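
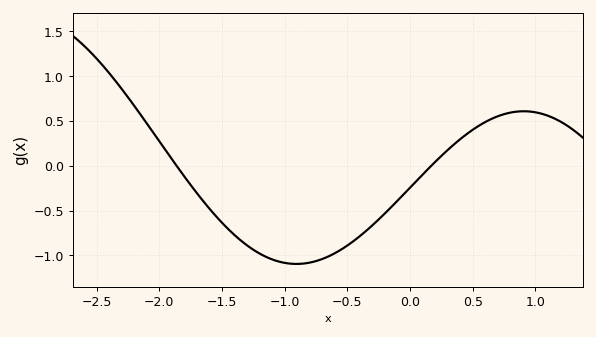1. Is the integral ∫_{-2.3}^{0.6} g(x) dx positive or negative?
negative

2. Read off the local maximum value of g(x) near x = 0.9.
0.6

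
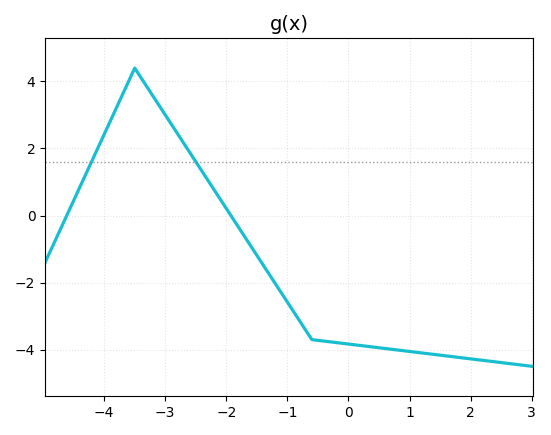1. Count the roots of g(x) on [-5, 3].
2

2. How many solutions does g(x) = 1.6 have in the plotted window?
2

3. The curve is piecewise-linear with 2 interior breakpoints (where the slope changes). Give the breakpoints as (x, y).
(-3.5, 4.4); (-0.6, -3.7)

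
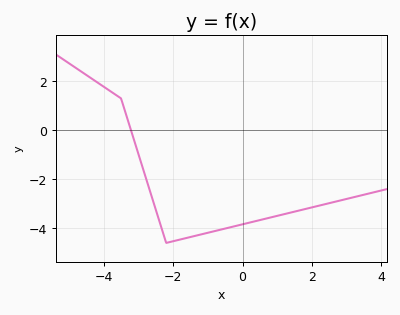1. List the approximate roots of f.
-3.21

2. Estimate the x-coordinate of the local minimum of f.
-2.2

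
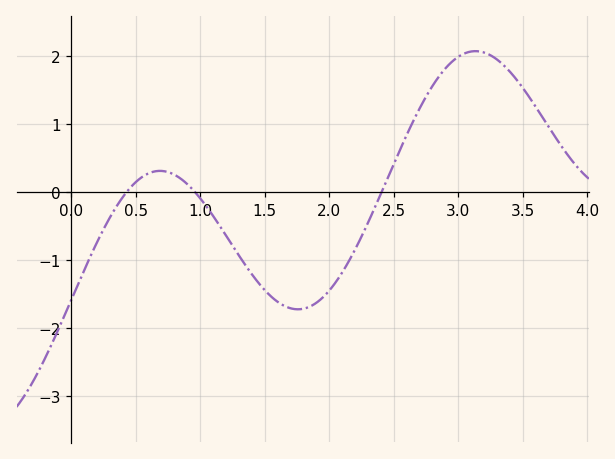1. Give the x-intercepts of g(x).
0.4, 1, 2.4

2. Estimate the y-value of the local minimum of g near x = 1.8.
-1.7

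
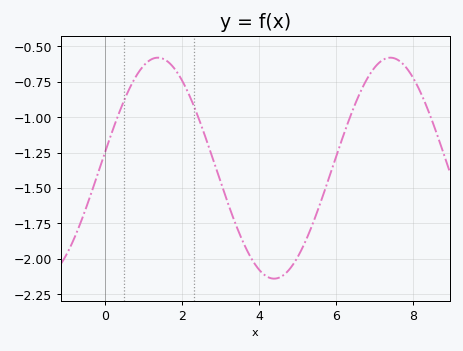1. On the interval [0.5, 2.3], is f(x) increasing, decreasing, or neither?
neither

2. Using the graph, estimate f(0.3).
-1.02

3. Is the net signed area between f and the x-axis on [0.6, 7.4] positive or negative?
negative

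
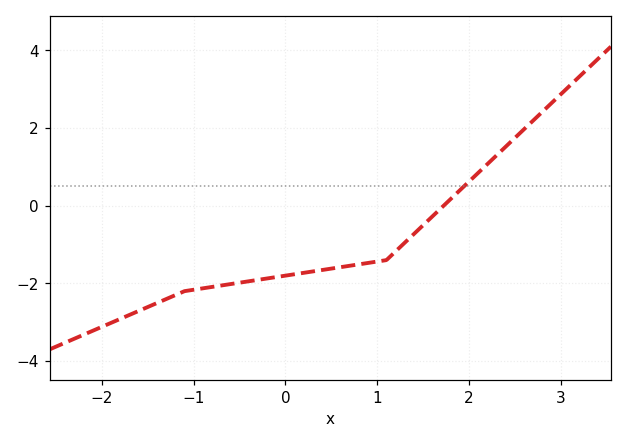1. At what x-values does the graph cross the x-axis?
1.72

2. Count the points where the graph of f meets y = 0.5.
1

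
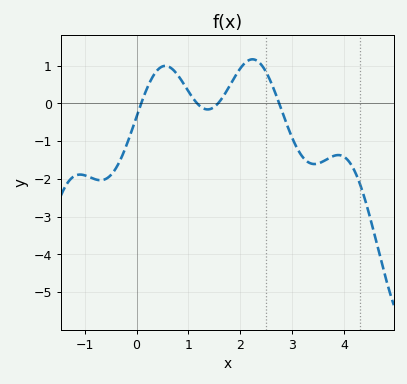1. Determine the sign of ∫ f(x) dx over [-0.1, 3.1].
positive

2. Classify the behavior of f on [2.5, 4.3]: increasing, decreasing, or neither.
neither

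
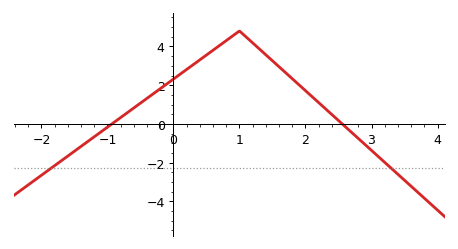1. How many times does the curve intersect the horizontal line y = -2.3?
2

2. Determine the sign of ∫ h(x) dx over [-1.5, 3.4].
positive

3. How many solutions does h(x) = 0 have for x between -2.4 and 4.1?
2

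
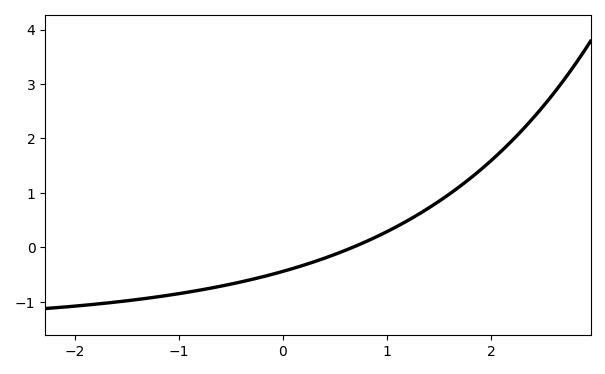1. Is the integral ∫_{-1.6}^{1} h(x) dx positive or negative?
negative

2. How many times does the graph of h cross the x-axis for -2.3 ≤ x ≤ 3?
1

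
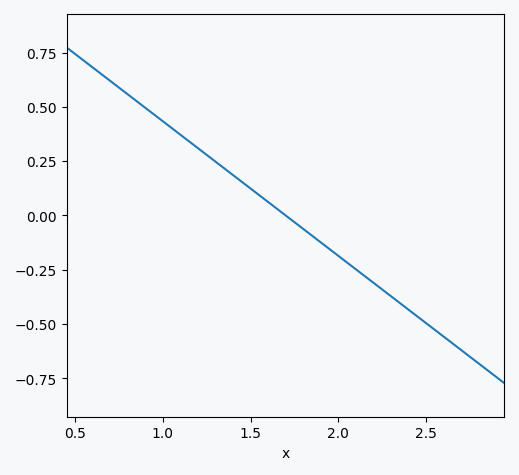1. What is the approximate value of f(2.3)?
-0.372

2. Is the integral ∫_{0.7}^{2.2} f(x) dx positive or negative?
positive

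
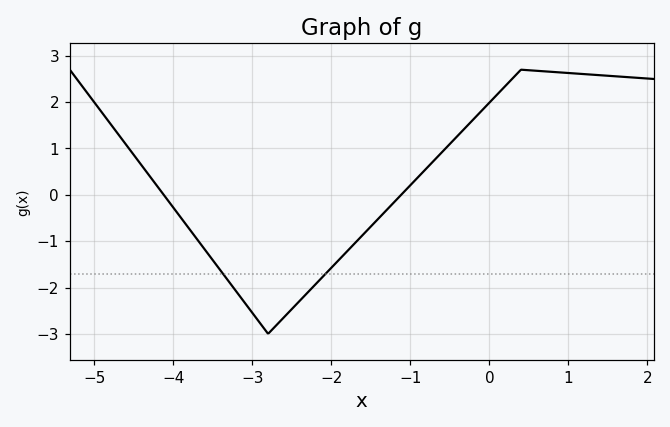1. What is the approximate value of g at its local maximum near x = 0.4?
2.7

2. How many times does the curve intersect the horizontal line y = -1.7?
2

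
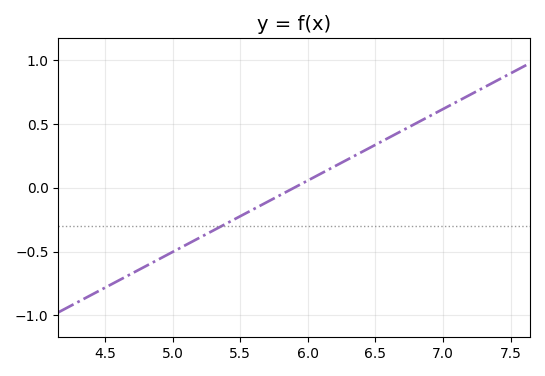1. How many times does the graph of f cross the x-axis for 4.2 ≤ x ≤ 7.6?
1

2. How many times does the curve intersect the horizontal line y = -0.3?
1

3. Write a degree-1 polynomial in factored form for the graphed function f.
y = 0.56(x - 5.9)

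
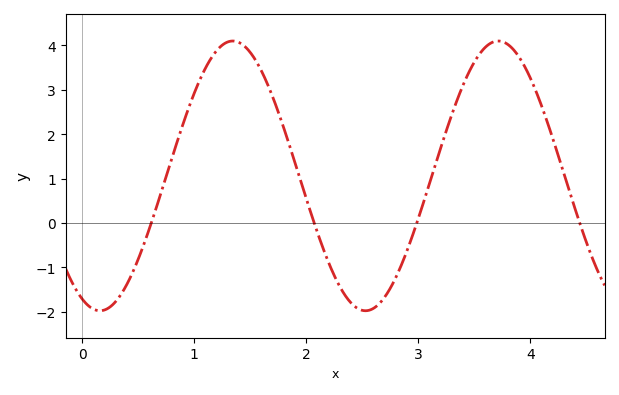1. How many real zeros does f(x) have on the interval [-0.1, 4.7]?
4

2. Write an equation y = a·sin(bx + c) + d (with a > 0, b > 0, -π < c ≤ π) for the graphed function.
y = 3.04sin(2.6x - 2) + 1.06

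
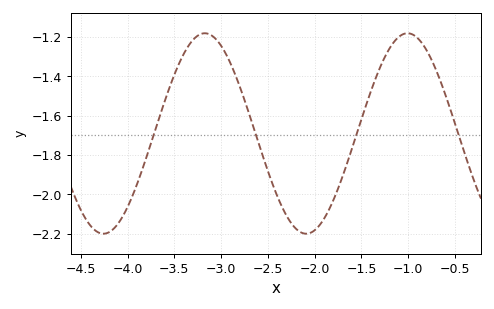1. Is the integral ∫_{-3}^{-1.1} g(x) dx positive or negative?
negative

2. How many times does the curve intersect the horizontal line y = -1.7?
4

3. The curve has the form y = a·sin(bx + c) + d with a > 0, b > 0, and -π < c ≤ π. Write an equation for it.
y = 0.51sin(2.9x - 1.79) - 1.69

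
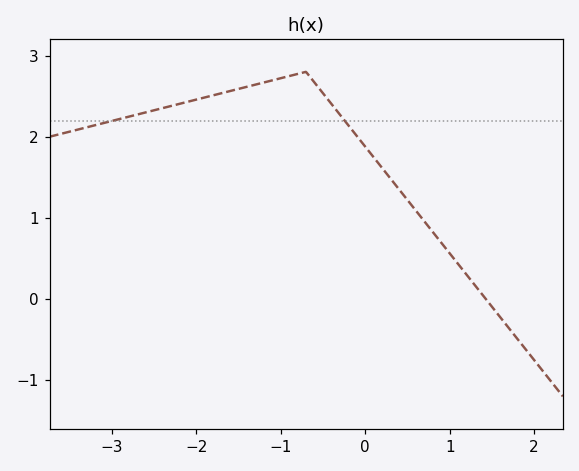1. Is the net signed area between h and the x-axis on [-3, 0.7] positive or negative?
positive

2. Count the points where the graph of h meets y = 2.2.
2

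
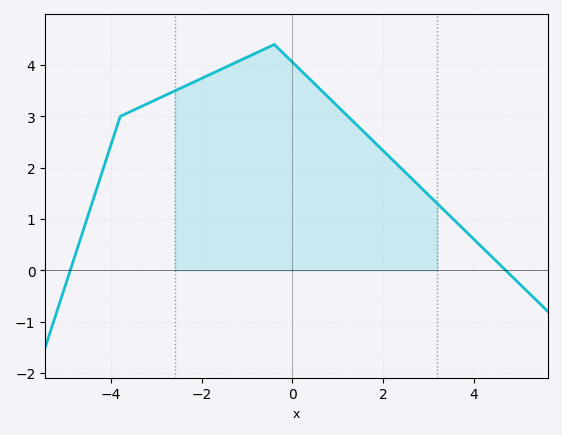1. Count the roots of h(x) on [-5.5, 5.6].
2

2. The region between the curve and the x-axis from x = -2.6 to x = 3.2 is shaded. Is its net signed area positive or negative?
positive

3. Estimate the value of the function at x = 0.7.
3.5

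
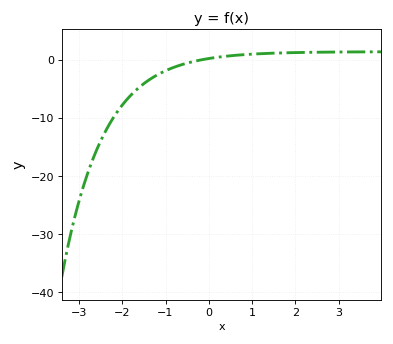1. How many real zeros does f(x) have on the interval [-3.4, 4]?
1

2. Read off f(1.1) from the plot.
1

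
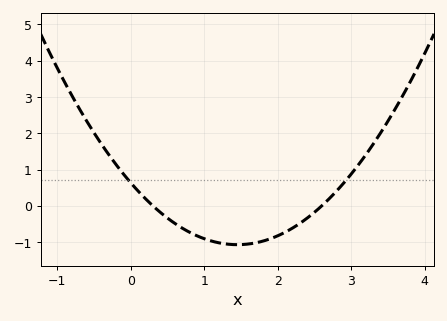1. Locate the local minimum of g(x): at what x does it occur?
1.5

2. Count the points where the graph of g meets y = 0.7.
2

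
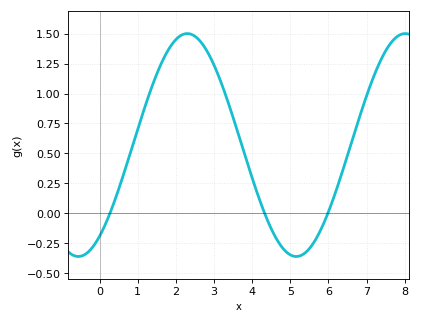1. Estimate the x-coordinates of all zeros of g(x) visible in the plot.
0.273, 4.33, 5.98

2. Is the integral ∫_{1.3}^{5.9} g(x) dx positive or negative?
positive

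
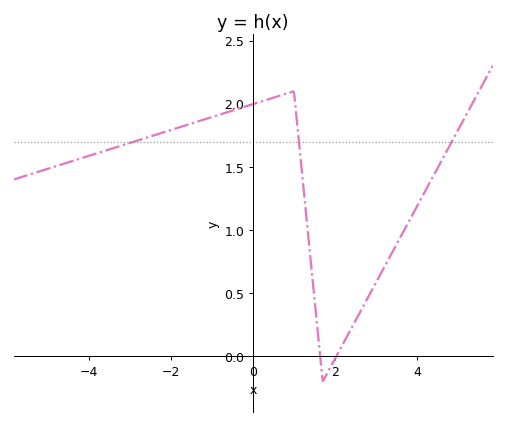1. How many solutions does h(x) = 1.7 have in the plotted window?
3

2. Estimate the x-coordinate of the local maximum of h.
1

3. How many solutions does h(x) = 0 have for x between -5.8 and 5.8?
2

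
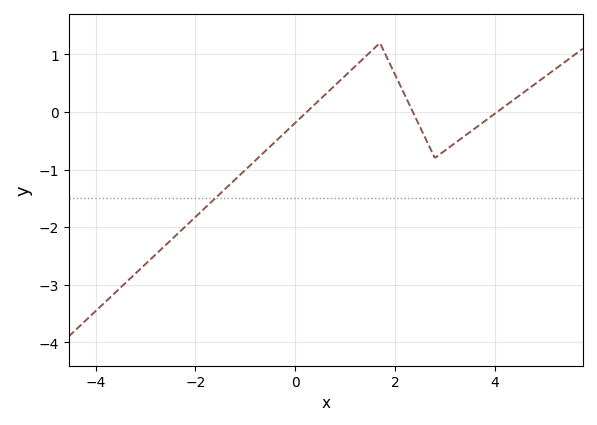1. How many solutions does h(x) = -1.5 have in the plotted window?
1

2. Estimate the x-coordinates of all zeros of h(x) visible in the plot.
0.2, 2.4, 4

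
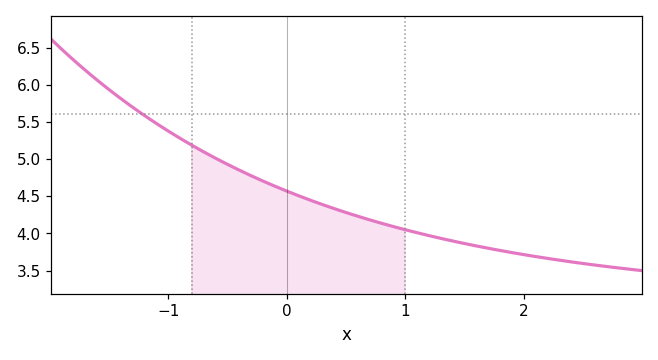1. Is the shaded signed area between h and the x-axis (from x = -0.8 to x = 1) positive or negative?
positive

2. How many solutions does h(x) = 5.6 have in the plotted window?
1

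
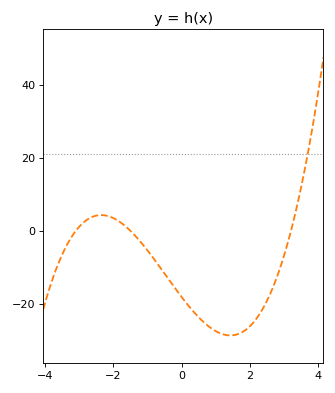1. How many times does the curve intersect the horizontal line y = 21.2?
1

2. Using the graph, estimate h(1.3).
-28.6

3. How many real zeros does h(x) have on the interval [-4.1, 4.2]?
3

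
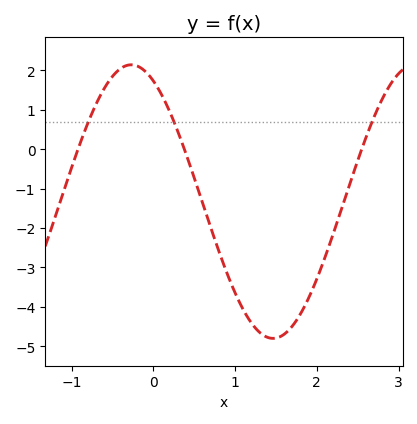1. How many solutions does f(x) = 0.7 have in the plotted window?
3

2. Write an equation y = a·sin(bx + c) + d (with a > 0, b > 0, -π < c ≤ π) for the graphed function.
y = 3.47sin(1.81x + 2.06) - 1.33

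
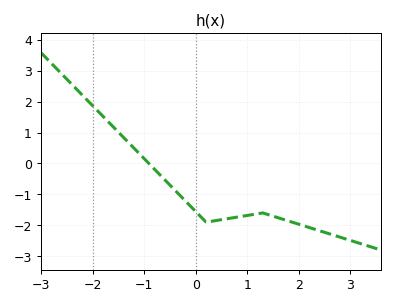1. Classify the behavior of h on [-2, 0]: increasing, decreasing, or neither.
decreasing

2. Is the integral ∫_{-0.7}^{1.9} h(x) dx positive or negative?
negative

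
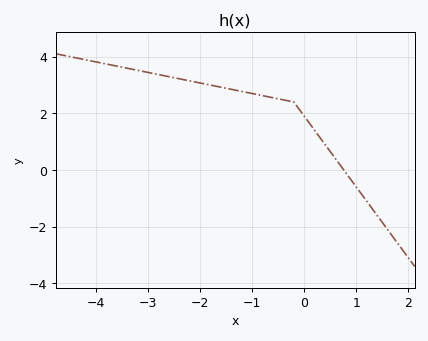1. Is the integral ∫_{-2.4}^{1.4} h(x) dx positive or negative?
positive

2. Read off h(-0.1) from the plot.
2.2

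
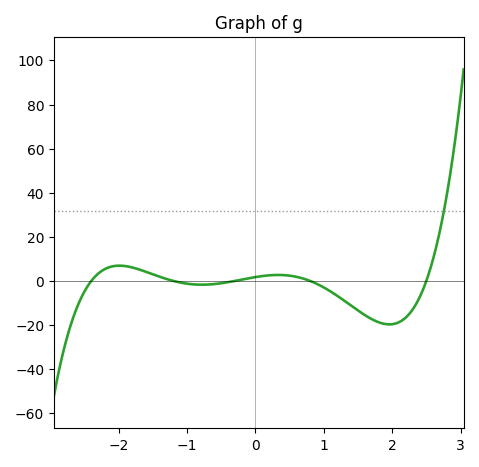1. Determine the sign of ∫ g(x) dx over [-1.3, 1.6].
negative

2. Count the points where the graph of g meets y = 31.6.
1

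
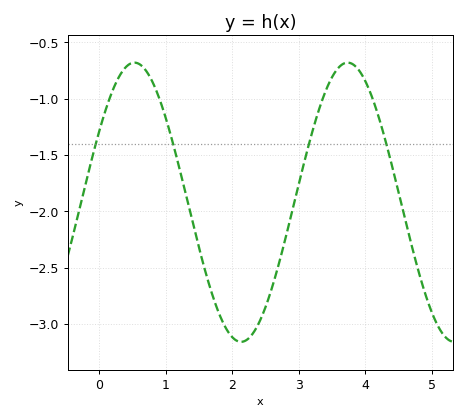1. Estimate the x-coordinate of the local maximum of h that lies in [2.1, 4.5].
3.7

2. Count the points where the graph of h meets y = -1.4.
4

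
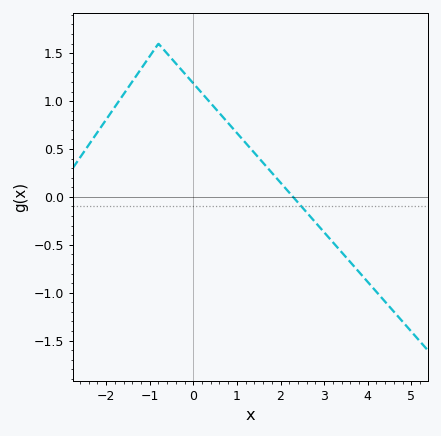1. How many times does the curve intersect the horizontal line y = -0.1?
1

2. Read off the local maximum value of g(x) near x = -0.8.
1.6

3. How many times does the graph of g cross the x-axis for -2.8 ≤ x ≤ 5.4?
1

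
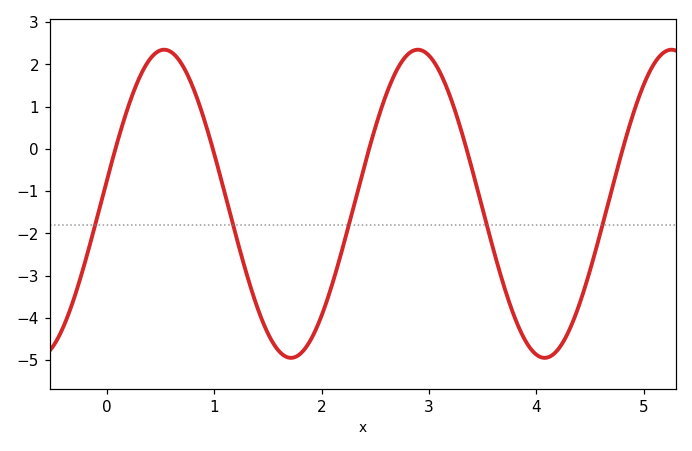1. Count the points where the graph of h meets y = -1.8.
5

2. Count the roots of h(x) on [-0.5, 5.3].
5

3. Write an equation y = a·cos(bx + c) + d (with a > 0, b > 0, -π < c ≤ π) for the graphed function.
y = 3.65cos(2.7x - 1.4) - 1.3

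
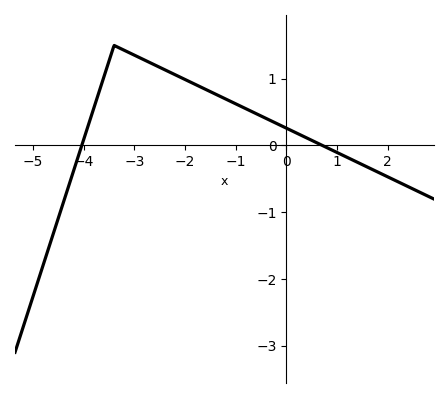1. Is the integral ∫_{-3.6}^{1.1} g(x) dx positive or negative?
positive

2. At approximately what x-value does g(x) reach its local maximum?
-3.4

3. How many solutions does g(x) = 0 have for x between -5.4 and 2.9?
2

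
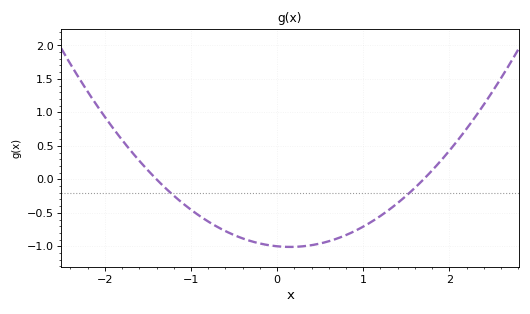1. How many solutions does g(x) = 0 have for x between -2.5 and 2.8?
2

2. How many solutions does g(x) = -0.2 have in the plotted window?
2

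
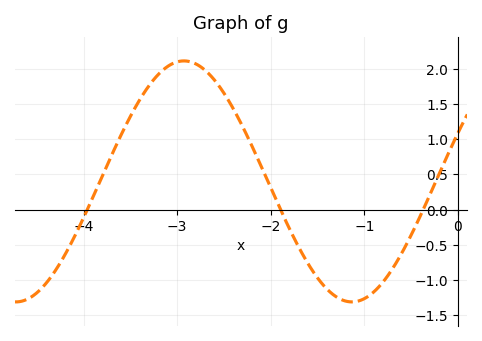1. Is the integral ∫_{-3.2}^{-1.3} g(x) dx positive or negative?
positive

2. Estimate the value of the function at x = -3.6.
1.05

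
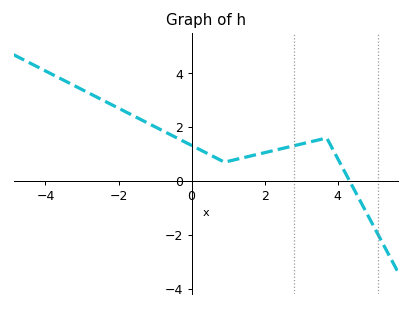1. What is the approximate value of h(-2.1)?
2.78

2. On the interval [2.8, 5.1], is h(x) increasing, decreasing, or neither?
neither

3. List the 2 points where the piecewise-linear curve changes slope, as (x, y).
(0.9, 0.7); (3.7, 1.6)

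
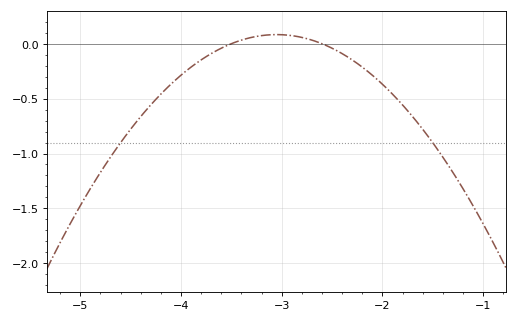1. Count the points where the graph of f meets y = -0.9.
2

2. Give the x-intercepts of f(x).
-3.5, -2.6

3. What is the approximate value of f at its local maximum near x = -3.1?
0.083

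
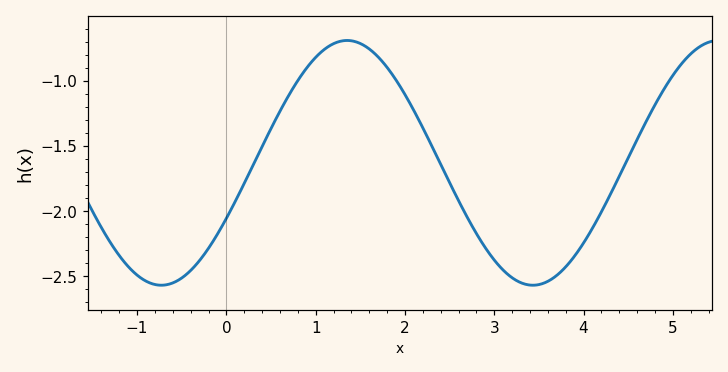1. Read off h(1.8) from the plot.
-0.9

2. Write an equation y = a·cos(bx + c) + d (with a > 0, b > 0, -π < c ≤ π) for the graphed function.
y = 0.94cos(1.5x - 2) - 1.63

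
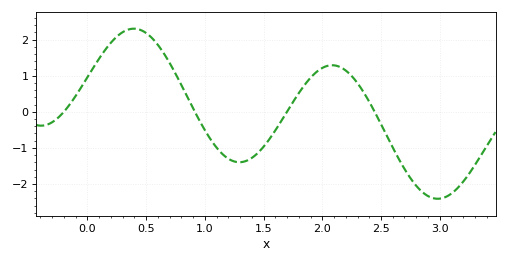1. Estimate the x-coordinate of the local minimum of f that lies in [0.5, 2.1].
1.3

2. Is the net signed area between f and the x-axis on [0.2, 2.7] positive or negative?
positive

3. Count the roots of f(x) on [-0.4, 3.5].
4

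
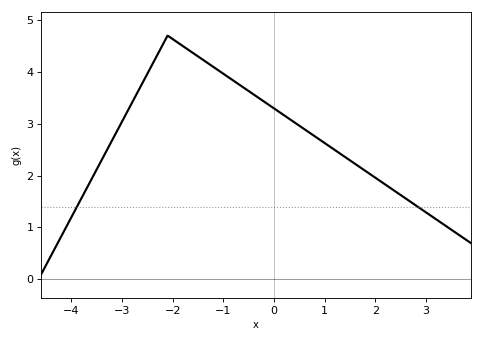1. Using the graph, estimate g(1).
2.63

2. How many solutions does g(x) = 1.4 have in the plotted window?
2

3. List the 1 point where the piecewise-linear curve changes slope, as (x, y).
(-2.1, 4.7)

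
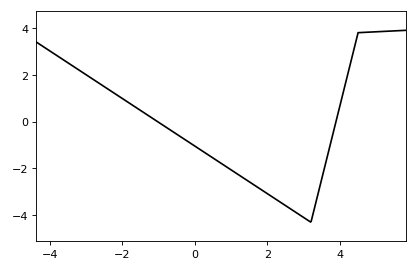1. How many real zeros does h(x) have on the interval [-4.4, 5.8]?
2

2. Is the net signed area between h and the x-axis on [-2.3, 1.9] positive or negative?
negative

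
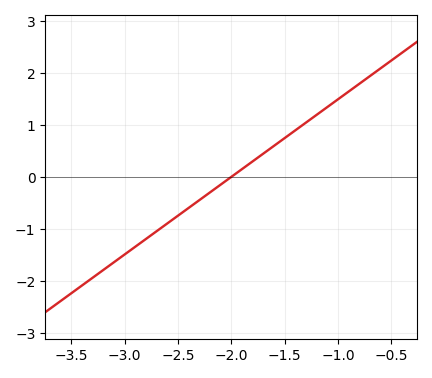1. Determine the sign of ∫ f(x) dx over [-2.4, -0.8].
positive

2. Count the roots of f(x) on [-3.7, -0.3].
1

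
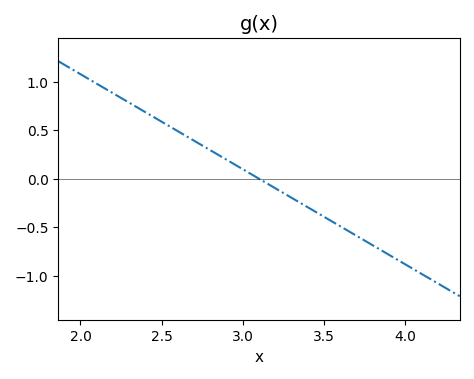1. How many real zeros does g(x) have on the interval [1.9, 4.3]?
1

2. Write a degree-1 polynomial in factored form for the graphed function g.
y = -0.98(x - 3.1)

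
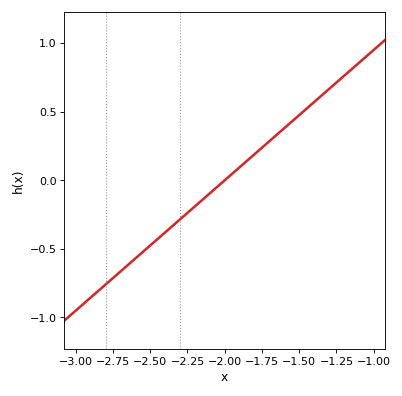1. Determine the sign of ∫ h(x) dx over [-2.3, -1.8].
negative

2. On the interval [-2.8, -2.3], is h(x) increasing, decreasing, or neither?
increasing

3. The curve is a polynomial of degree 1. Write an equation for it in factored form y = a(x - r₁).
y = 0.95(x + 2)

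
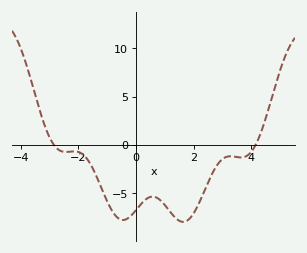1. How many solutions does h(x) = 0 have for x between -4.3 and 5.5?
2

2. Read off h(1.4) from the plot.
-7.63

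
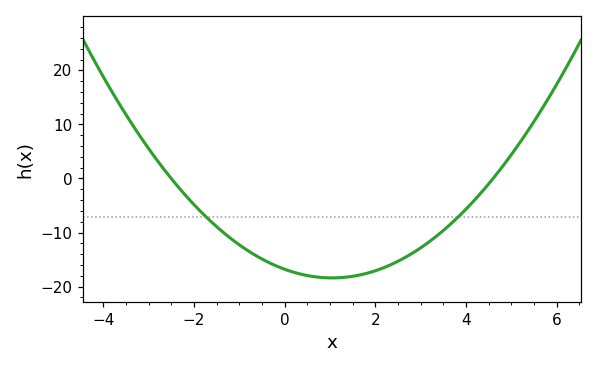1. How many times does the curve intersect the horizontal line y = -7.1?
2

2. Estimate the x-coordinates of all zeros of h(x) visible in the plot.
-2.5, 4.6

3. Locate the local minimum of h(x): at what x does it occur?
1.05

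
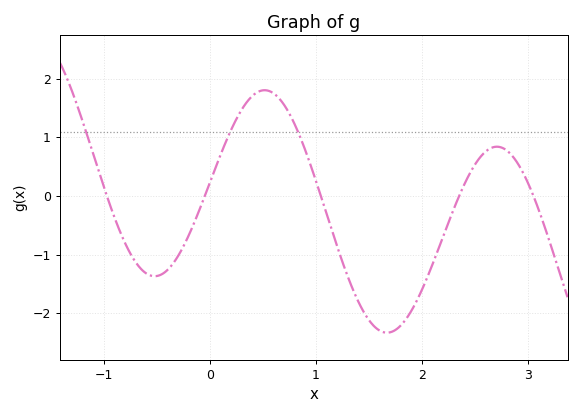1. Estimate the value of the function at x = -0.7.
-1.12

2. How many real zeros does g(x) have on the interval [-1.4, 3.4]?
5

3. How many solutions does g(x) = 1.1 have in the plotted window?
3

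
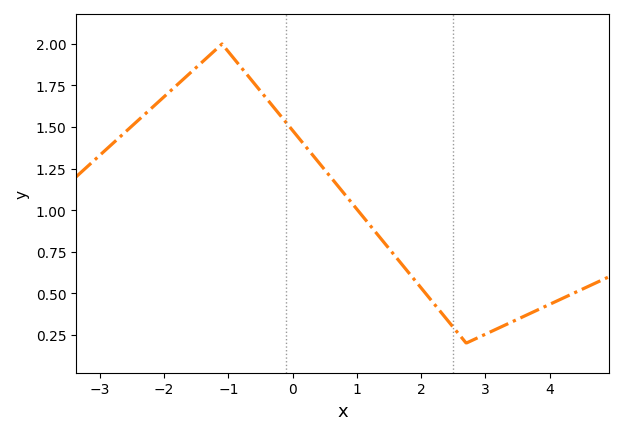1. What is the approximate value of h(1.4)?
0.816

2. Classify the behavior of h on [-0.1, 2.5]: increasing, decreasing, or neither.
decreasing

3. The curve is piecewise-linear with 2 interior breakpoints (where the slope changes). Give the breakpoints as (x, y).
(-1.1, 2); (2.7, 0.2)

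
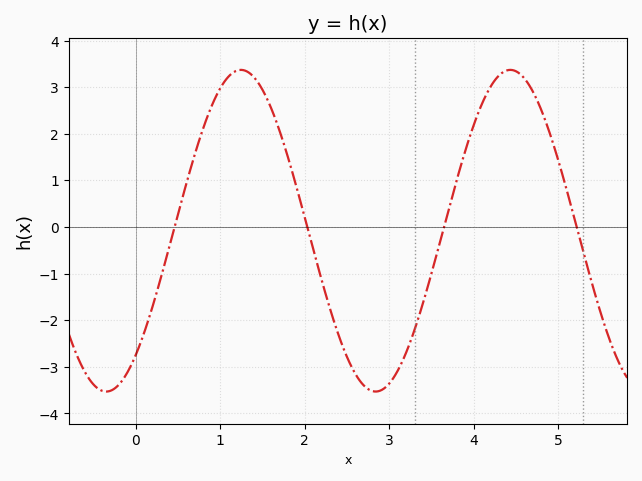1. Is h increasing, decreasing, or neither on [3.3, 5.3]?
neither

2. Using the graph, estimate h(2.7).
-3.4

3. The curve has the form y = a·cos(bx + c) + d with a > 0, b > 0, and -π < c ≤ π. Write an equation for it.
y = 3.45cos(1.97x - 2.45) - 0.08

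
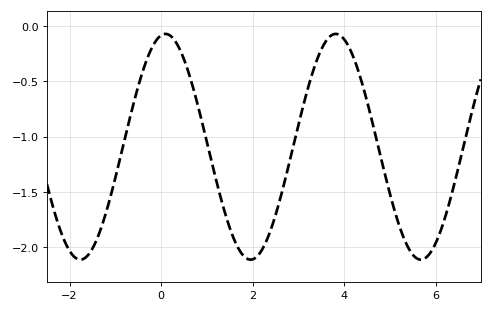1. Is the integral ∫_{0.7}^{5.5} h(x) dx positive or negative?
negative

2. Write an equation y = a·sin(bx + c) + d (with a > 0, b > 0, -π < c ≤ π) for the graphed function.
y = 1.02sin(1.7x + 1.4) - 1.09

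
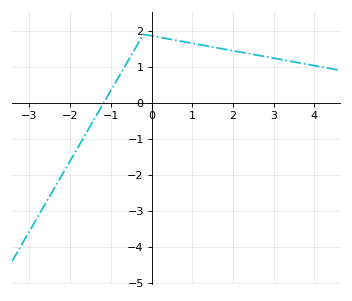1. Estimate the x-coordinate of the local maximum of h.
-0.2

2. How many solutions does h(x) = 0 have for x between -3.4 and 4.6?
1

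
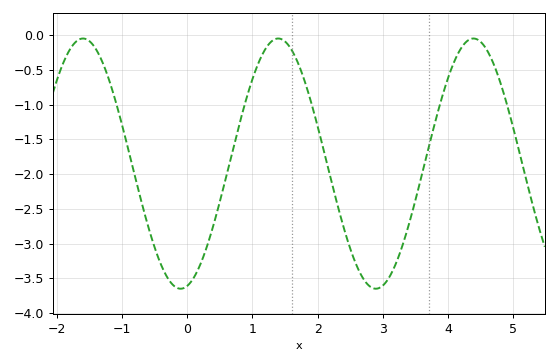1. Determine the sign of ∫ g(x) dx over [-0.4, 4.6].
negative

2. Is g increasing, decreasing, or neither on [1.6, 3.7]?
neither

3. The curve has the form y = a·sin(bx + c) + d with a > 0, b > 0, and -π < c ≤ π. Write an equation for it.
y = 1.8sin(2.1x - 1.36) - 1.85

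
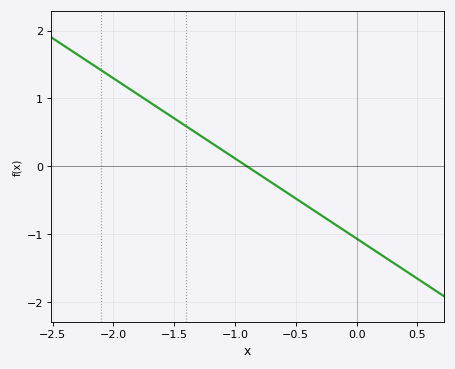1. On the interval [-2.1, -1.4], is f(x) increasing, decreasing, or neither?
decreasing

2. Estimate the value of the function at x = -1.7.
0.944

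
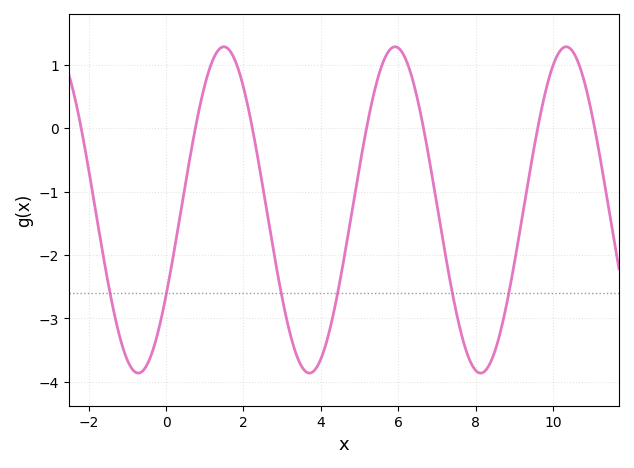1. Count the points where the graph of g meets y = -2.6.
6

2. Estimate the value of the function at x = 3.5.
-3.8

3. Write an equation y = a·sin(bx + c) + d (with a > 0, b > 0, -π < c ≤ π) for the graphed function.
y = 2.57sin(1.4x - 0.55) - 1.29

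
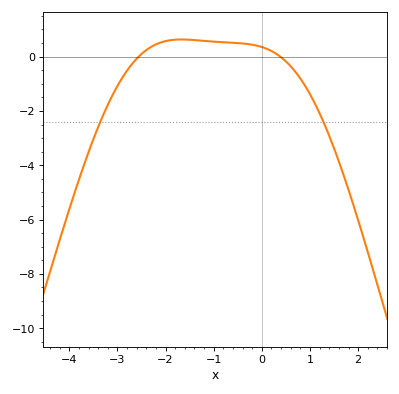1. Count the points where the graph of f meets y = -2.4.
2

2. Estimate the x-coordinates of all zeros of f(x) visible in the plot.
-2.56, 0.383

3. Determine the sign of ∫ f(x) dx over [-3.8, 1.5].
negative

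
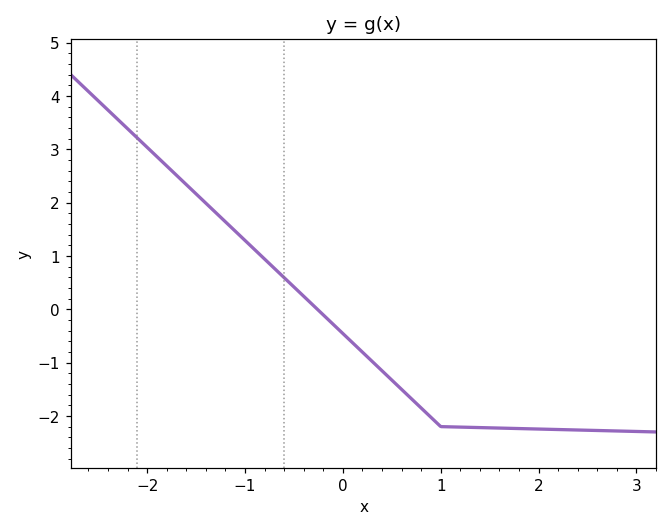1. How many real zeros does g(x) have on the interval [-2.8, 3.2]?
1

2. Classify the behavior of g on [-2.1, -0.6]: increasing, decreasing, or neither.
decreasing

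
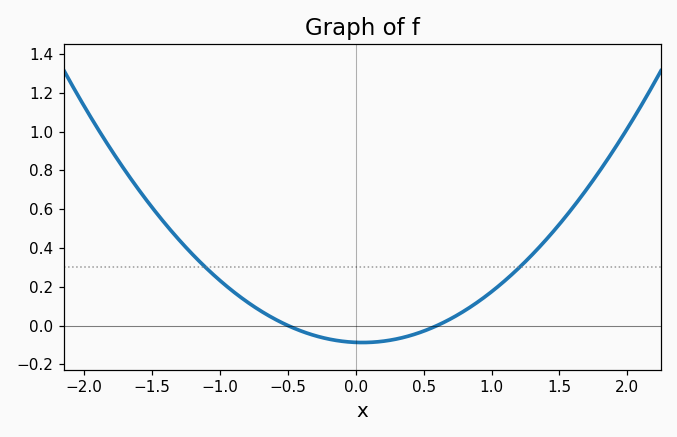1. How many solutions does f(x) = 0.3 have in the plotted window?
2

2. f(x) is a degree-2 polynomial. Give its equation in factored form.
y = 0.29(x + 0.5)(x - 0.6)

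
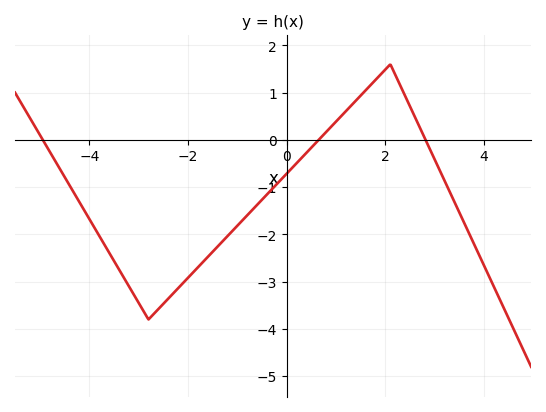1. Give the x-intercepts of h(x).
-4.94, 0.648, 2.81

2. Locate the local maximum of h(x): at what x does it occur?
2.1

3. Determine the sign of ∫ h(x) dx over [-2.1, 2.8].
negative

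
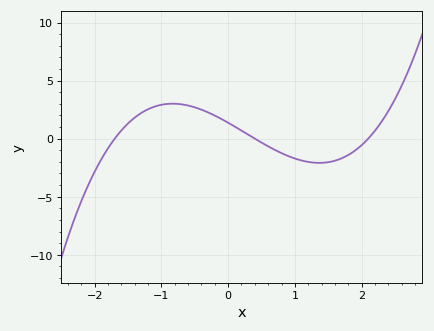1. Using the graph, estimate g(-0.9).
3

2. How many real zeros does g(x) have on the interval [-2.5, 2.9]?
3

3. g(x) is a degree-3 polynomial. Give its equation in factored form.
y = 0.96(x + 1.7)(x - 0.4)(x - 2.1)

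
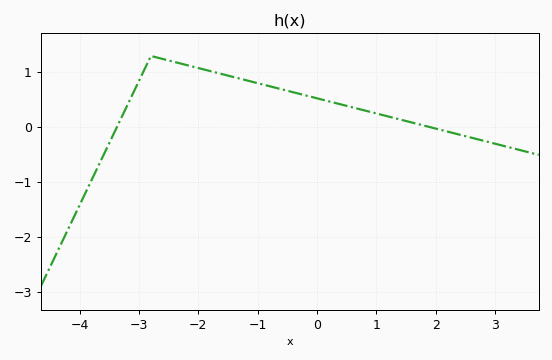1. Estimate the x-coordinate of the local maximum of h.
-2.8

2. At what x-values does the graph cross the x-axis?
-3.38, 1.92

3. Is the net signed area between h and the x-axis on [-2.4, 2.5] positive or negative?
positive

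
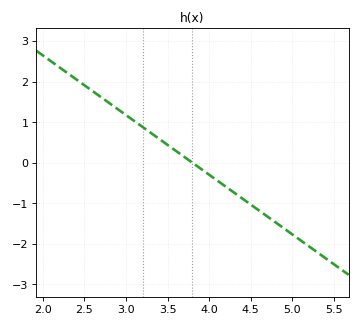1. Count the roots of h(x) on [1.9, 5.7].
1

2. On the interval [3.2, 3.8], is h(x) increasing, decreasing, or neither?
decreasing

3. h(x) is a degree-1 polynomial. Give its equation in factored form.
y = -1.47(x - 3.8)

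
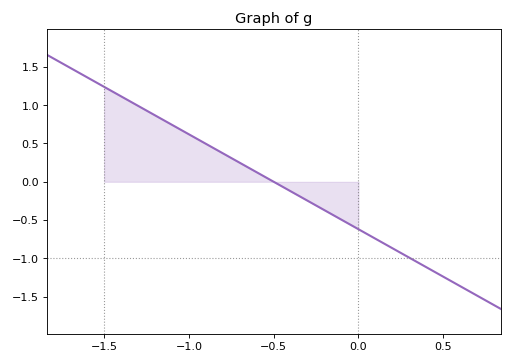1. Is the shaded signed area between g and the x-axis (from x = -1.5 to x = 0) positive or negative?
positive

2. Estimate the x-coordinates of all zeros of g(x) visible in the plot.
-0.5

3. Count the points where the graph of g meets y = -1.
1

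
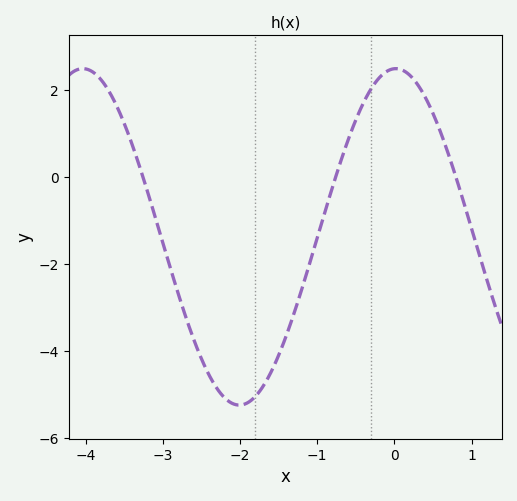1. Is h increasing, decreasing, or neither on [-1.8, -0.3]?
increasing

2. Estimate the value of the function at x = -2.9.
-2.1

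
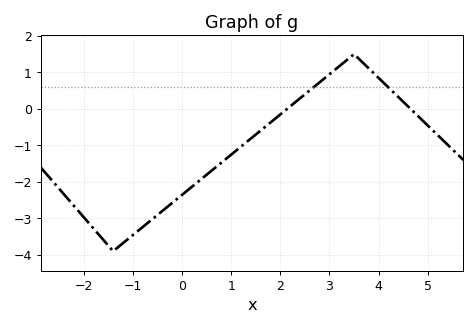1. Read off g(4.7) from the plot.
-0.065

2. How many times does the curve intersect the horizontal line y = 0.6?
2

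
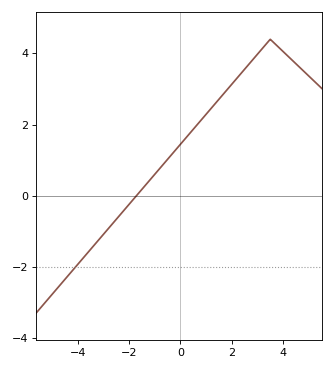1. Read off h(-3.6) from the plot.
-1.6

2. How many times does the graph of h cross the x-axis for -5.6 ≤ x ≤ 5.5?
1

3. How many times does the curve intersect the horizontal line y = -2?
1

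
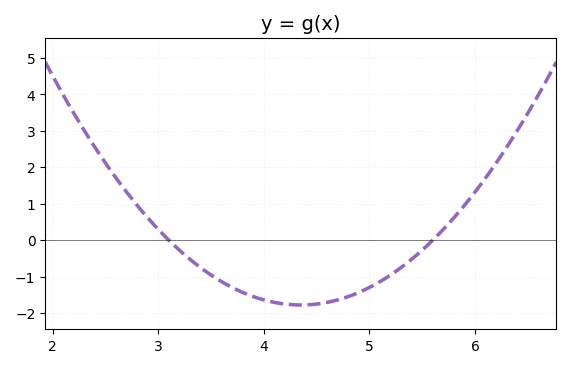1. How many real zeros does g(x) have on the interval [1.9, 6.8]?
2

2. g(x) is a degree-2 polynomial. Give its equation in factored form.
y = 1.14(x - 3.1)(x - 5.6)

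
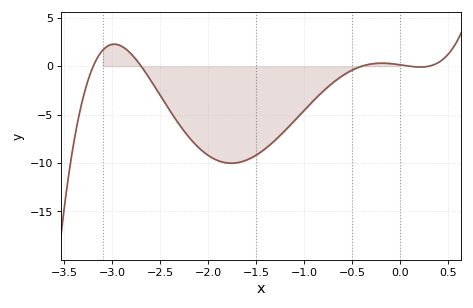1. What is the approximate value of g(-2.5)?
-3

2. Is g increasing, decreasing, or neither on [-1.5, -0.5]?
increasing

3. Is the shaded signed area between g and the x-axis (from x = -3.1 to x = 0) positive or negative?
negative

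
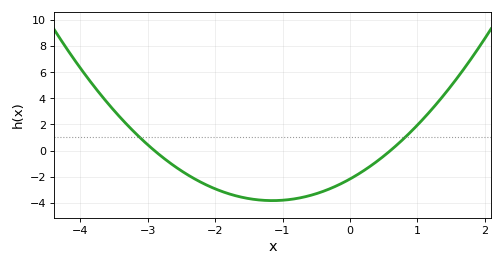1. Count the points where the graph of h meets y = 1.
2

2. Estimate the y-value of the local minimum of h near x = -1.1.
-3.8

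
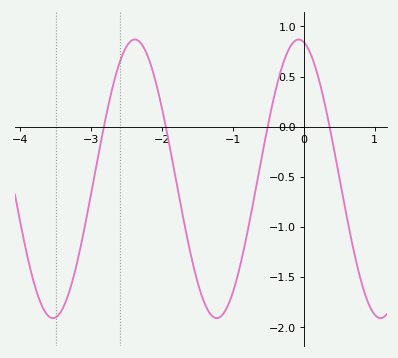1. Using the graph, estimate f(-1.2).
-1.91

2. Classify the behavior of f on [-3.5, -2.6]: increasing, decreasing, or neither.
increasing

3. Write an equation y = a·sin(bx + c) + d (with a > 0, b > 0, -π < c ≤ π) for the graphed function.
y = 1.39sin(2.72x + 1.77) - 0.52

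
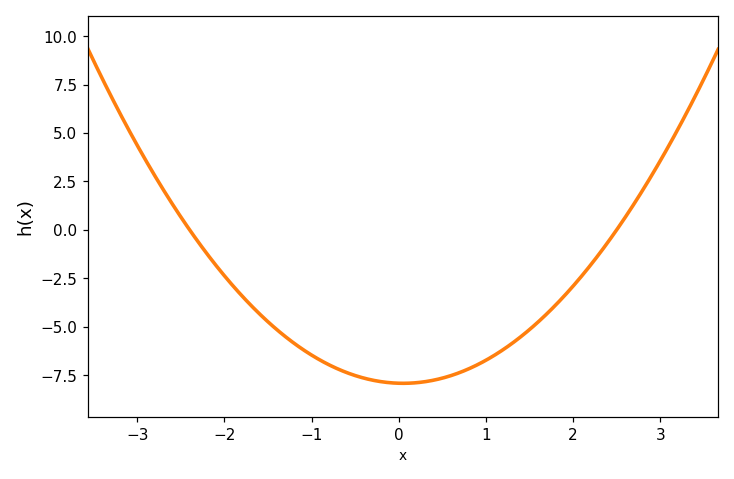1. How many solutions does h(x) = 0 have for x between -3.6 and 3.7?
2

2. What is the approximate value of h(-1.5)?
-4.8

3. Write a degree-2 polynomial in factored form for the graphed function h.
y = 1.32(x + 2.4)(x - 2.5)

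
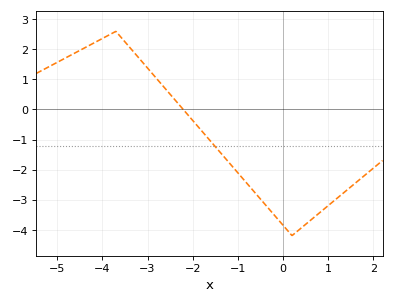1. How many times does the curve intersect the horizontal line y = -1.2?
1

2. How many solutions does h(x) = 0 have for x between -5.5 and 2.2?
1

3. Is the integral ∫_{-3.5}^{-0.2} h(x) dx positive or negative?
negative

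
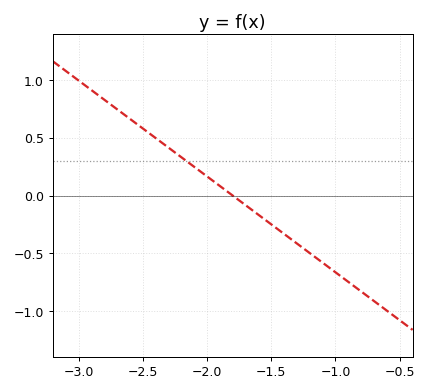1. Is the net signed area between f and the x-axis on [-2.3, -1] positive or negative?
negative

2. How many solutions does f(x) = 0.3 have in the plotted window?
1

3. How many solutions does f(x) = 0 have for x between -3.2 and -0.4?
1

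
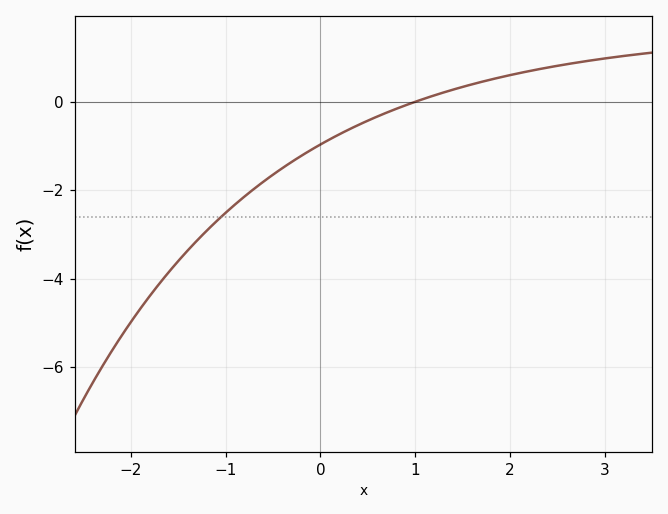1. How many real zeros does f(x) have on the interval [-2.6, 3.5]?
1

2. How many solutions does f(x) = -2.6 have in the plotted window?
1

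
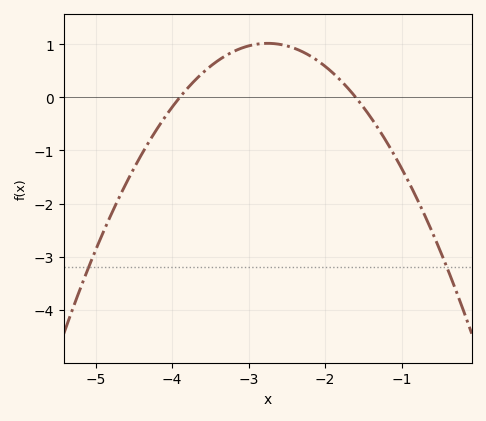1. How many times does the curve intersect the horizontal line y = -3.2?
2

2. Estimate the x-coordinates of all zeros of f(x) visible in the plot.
-3.9, -1.6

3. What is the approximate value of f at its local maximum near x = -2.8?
1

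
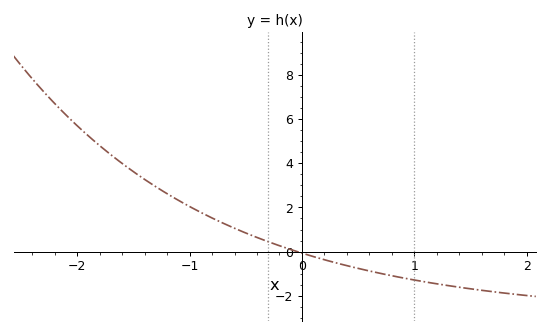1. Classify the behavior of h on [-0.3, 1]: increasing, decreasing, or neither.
decreasing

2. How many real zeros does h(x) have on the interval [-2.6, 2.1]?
1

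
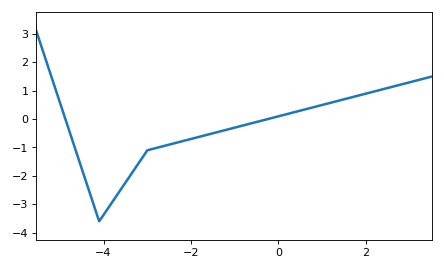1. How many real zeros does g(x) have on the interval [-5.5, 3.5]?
2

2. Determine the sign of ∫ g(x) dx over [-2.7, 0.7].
negative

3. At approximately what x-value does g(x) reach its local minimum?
-4.1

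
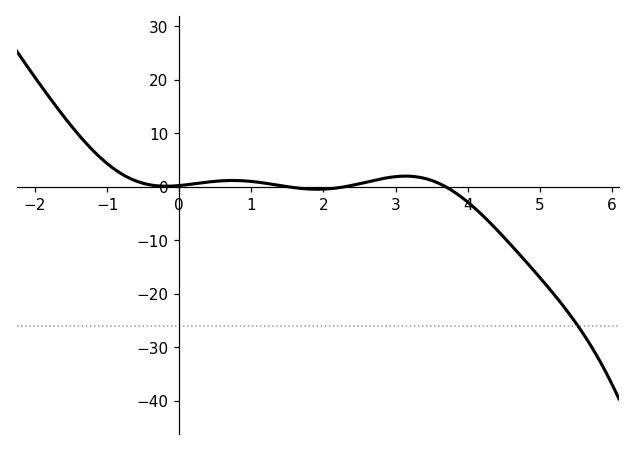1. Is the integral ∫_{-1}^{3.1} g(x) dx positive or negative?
positive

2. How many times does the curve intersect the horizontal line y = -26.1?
1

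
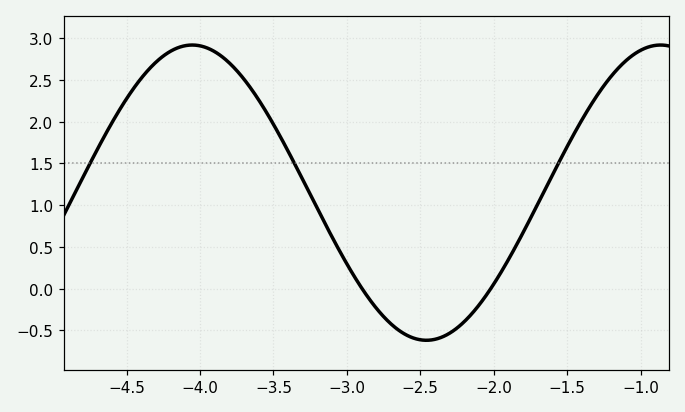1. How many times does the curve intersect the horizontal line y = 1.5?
3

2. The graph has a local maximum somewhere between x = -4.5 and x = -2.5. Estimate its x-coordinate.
-4.1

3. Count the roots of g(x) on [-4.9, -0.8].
2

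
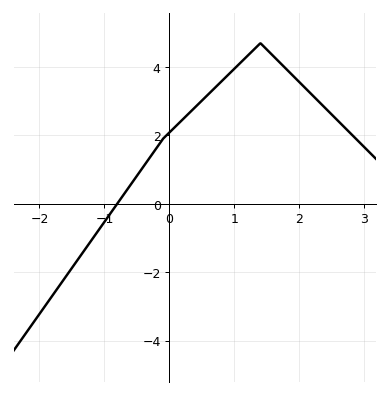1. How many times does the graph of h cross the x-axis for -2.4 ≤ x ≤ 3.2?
1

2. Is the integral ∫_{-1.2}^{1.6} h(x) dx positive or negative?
positive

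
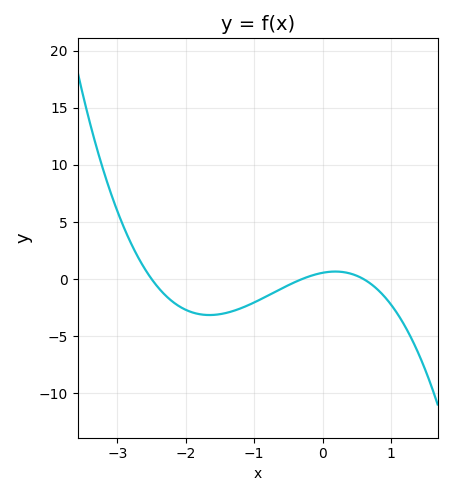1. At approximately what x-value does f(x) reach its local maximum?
0.188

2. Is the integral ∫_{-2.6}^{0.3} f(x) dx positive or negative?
negative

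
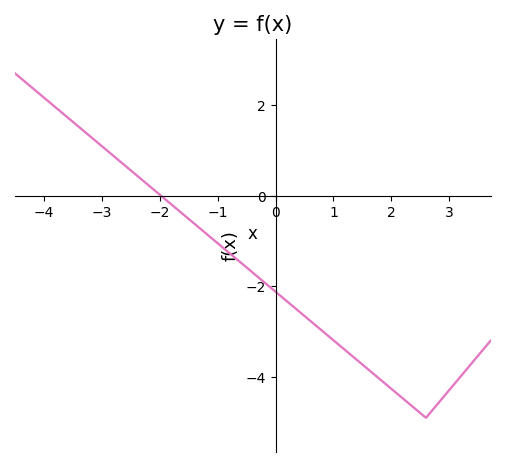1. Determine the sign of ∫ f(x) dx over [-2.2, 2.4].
negative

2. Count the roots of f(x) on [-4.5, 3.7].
1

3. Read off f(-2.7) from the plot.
0.8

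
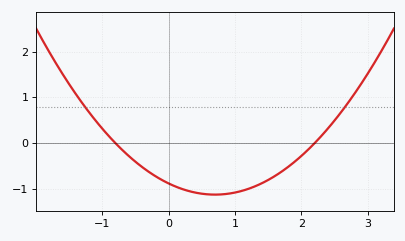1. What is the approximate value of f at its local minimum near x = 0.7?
-1.13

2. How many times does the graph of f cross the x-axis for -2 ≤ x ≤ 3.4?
2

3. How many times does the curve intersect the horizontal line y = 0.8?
2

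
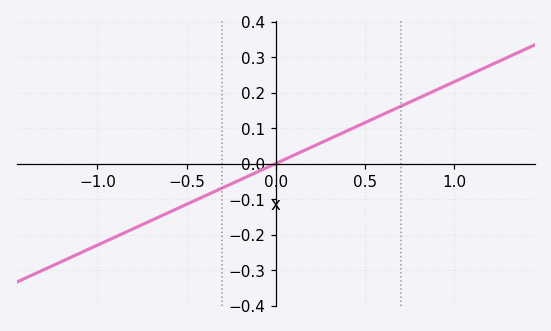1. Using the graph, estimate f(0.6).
0.138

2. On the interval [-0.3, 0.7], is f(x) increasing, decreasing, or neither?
increasing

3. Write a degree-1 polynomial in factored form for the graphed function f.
y = 0.23(x - 0)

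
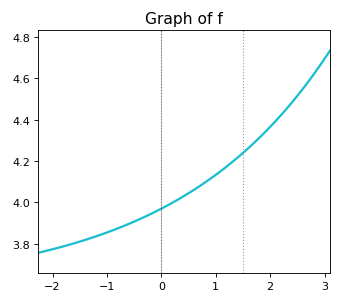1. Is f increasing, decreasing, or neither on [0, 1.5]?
increasing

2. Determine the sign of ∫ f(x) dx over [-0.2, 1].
positive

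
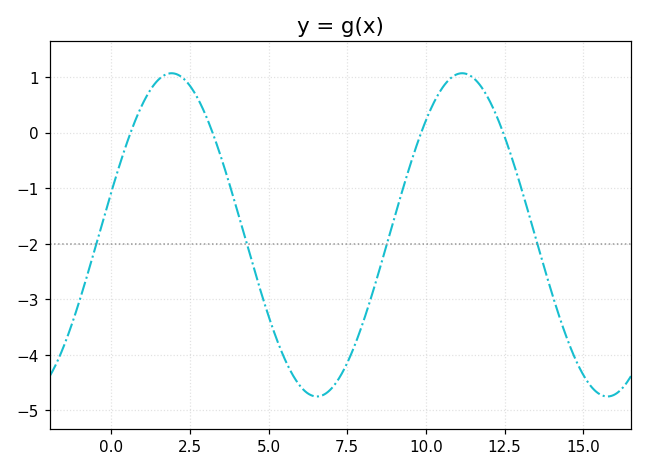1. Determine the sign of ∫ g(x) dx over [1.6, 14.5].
negative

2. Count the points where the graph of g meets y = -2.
4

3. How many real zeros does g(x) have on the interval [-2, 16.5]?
4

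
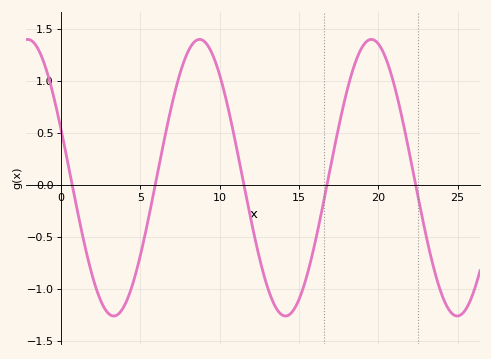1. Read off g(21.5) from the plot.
0.65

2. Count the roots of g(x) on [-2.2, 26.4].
5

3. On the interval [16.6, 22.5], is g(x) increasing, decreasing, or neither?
neither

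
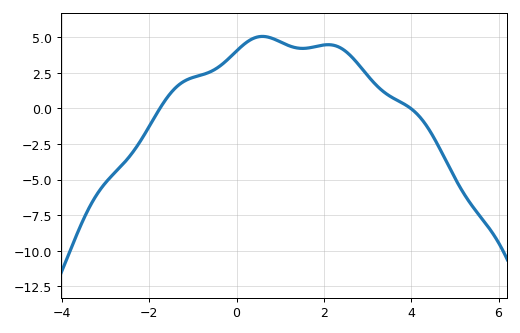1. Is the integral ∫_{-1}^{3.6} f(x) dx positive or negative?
positive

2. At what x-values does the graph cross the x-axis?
-1.76, 3.99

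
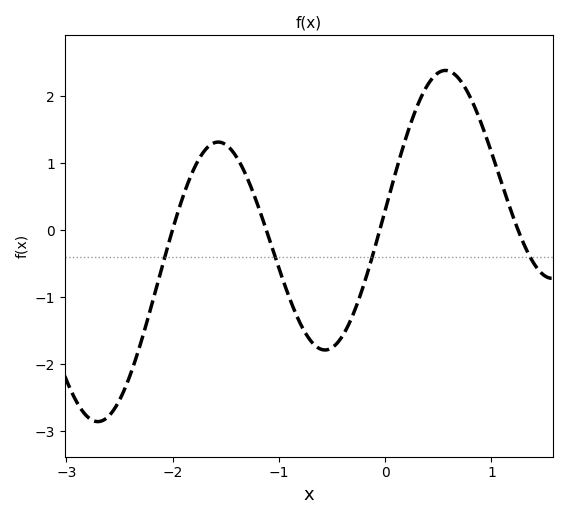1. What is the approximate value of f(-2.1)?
-0.6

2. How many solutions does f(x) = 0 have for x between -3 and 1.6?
4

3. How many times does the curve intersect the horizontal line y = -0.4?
4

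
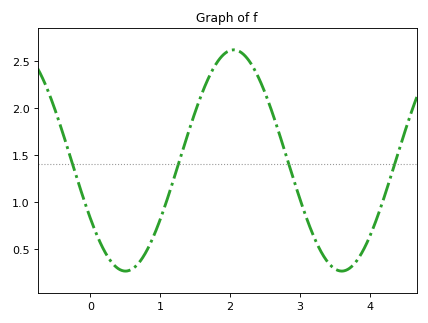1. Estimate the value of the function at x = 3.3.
0.469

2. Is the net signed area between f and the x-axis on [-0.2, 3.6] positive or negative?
positive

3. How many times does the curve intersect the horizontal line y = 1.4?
4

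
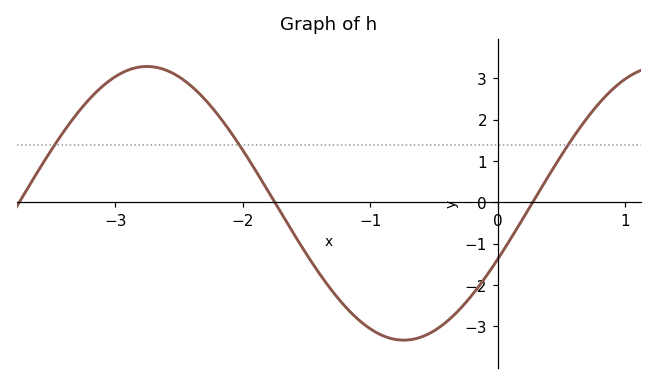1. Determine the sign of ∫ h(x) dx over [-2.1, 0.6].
negative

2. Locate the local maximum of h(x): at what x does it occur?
-2.8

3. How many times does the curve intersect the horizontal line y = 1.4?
3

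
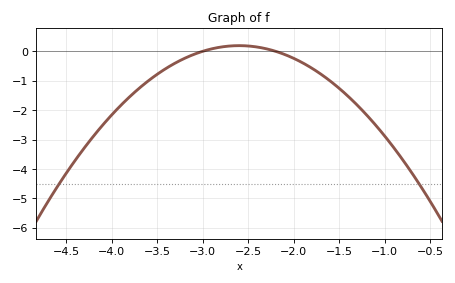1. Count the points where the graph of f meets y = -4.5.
2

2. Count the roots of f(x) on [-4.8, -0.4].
2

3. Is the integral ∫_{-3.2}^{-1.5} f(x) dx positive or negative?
negative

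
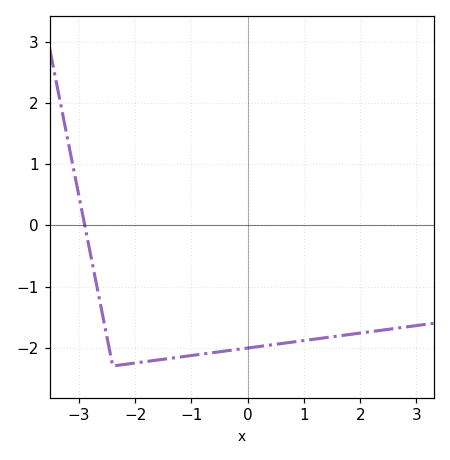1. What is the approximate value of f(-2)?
-2.3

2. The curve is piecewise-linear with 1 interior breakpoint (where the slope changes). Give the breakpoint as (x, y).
(-2.4, -2.3)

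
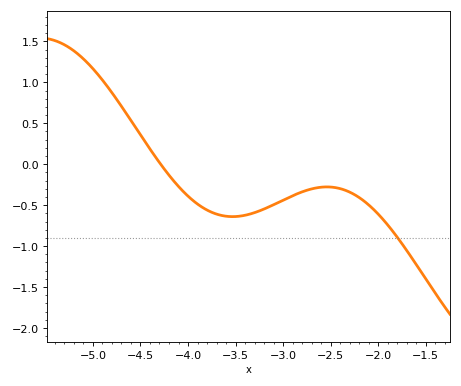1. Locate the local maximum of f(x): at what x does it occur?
-2.54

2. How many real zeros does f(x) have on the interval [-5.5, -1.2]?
1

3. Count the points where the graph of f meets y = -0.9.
1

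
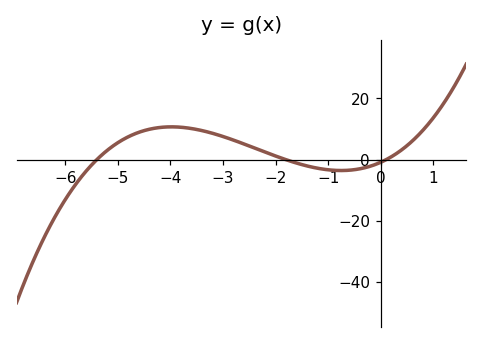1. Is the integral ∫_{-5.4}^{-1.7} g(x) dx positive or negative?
positive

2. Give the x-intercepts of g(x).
-5.4, -1.8, 0.2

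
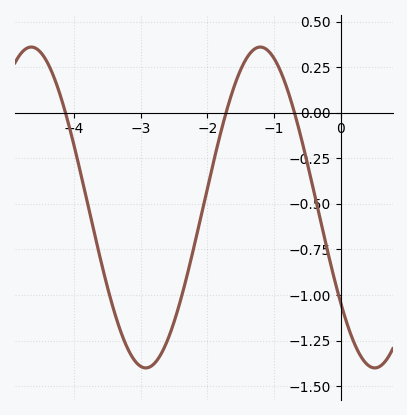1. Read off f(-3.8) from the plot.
-0.492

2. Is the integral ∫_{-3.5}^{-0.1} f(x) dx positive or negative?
negative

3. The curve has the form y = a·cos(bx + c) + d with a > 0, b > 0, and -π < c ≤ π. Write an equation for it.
y = 0.88cos(1.83x + 2.21) - 0.52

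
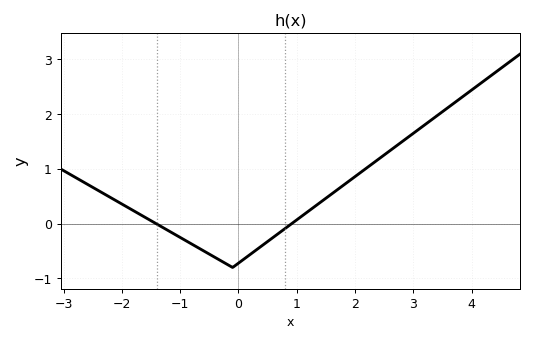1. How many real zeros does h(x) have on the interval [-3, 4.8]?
2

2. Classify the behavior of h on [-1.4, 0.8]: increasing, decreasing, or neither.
neither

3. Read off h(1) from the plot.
0.1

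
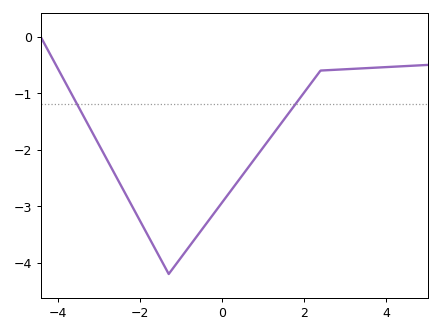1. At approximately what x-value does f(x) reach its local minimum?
-1.3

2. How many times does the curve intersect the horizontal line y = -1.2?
2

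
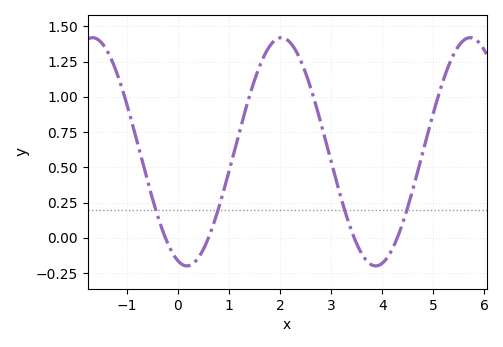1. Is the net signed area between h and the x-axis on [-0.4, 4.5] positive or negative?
positive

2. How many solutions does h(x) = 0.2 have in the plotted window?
4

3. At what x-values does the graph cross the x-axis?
-0.2, 0.6, 3.4, 4.2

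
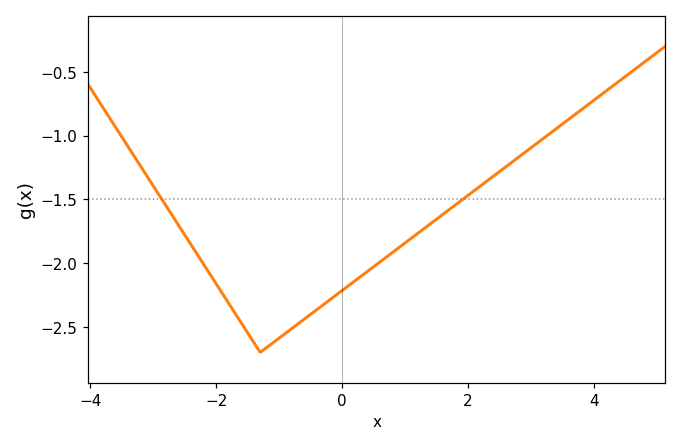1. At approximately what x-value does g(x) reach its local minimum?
-1.4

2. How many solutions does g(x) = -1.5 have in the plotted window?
2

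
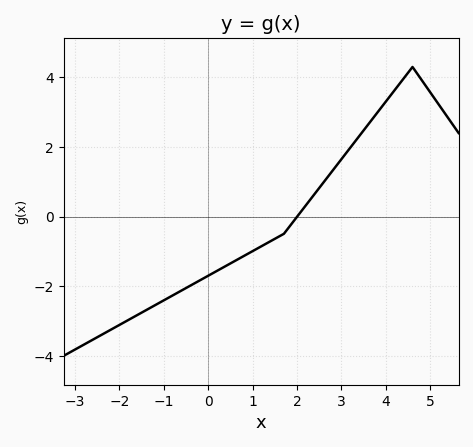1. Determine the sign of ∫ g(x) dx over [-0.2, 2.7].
negative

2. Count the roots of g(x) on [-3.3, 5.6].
1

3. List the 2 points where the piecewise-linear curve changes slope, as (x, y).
(1.7, -0.5); (4.6, 4.3)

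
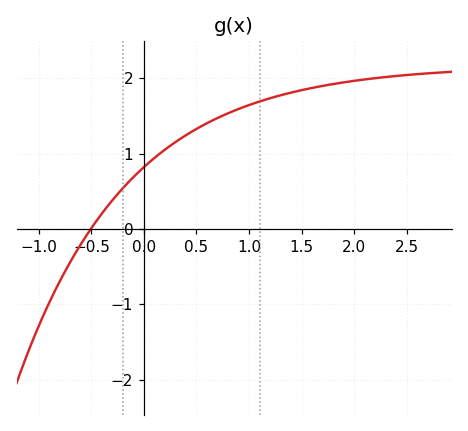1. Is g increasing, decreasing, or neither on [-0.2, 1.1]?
increasing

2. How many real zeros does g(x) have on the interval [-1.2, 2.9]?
1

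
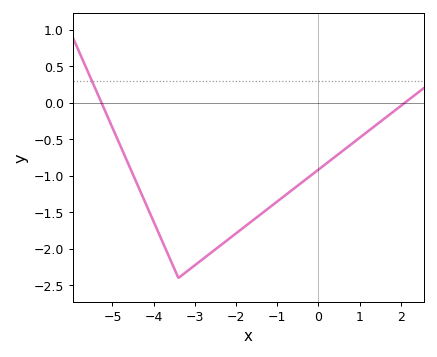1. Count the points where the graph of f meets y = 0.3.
1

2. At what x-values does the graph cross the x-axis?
-5.2, 2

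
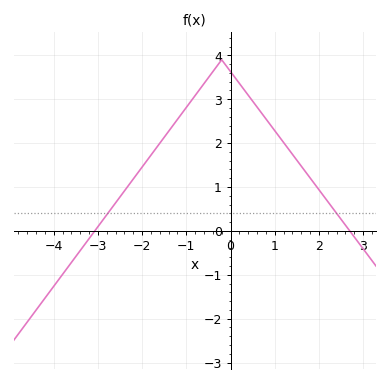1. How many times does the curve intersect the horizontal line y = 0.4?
2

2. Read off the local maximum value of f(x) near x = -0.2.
3.9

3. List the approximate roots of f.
-3, 2.6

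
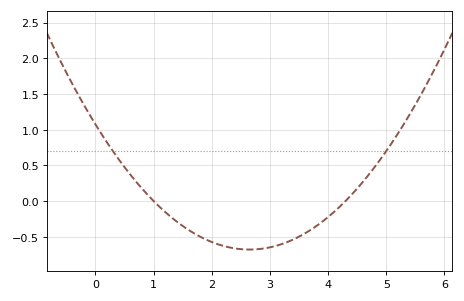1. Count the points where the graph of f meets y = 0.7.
2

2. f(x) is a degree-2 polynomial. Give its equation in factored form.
y = 0.25(x - 1)(x - 4.3)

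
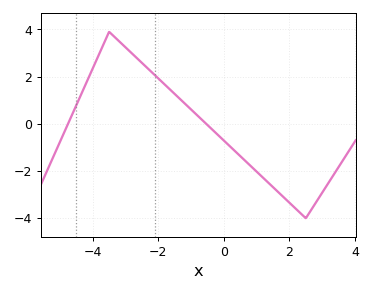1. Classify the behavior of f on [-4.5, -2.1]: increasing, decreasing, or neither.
neither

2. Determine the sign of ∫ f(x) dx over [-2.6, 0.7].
positive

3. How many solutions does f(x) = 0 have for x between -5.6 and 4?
2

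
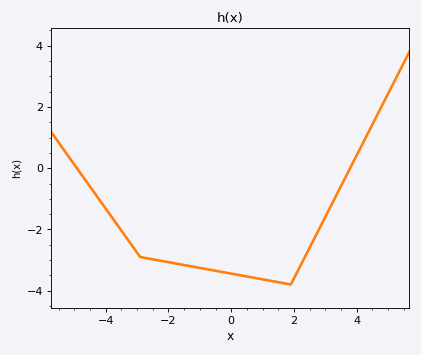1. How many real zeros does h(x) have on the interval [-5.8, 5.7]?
2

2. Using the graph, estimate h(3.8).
0.019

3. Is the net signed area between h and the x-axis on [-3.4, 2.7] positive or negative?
negative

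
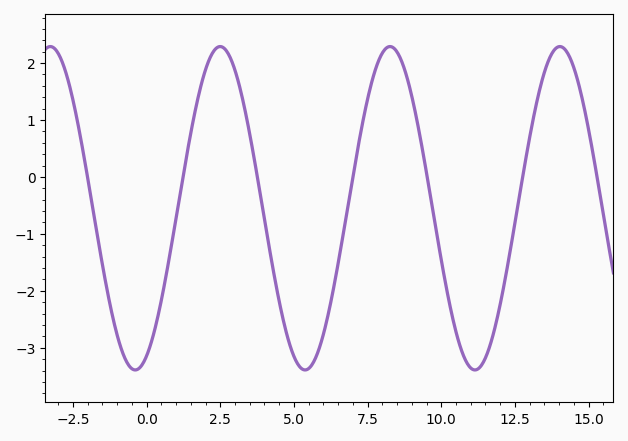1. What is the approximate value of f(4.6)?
-2.4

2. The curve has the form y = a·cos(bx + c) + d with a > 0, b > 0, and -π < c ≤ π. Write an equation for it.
y = 2.84cos(1.1x - 2.7) - 0.55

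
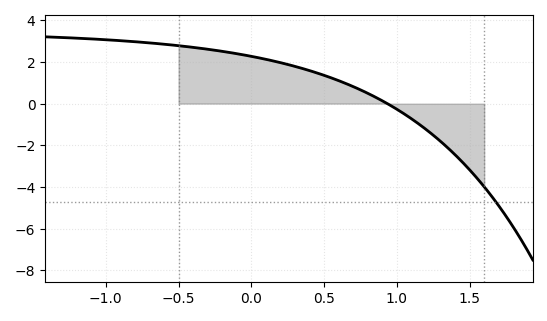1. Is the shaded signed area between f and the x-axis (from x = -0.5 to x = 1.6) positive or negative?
positive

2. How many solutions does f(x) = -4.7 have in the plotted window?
1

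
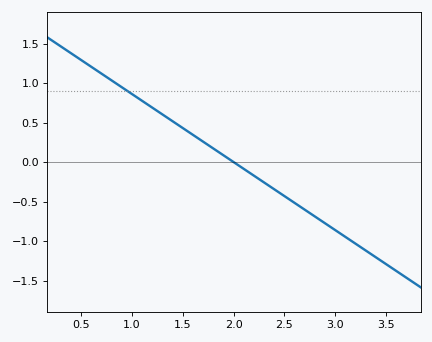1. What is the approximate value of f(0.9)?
0.946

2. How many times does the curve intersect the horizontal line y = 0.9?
1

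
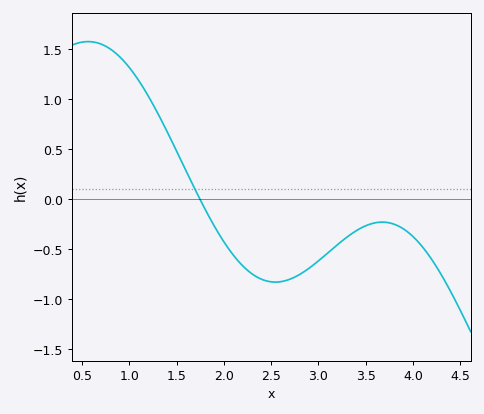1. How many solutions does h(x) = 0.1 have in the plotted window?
1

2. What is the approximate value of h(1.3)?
0.85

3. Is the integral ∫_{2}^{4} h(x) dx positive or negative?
negative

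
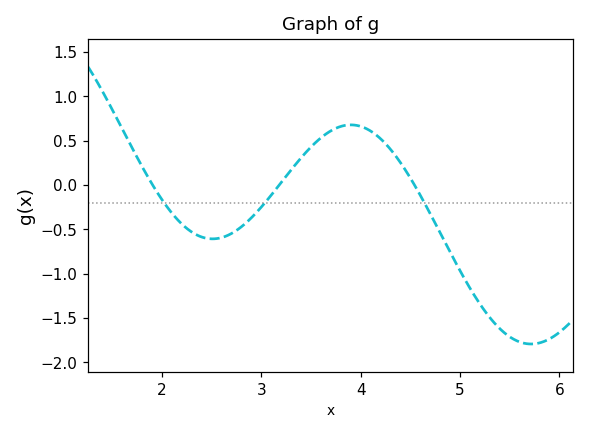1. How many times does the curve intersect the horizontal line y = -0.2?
3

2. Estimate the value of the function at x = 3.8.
0.65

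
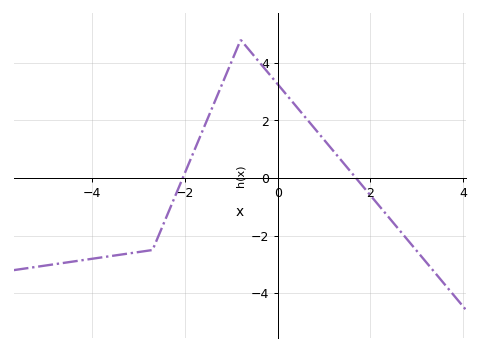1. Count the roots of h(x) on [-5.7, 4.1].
2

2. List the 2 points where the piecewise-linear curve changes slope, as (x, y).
(-2.7, -2.5); (-0.8, 4.8)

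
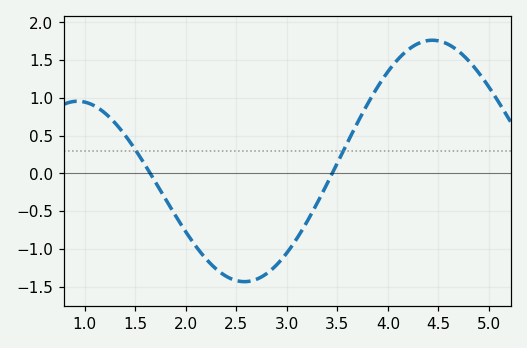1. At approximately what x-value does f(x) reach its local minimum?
2.6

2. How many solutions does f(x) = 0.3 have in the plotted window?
2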